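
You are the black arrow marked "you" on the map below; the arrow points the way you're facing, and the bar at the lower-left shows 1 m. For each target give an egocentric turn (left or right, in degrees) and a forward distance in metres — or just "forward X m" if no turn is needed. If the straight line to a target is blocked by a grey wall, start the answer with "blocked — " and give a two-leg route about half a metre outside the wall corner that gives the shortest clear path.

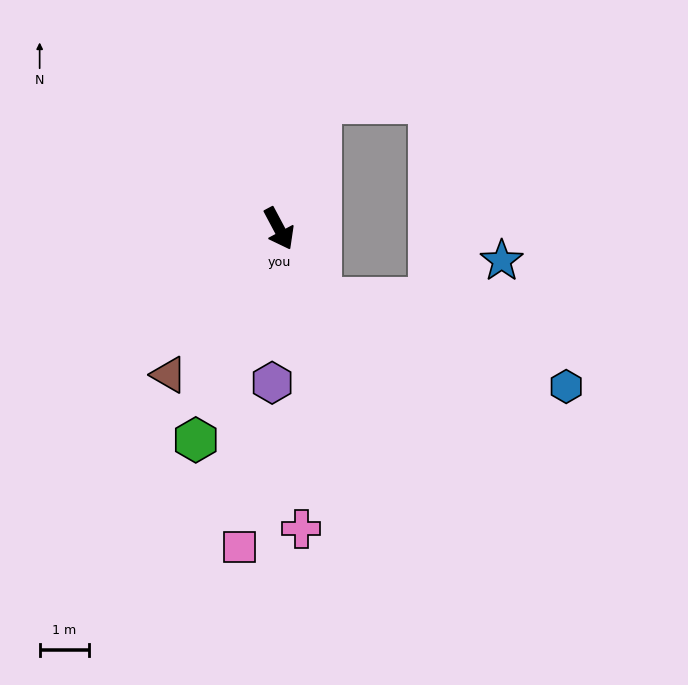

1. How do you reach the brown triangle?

turn right 65°, forward 3.7 m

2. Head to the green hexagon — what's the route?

turn right 50°, forward 4.6 m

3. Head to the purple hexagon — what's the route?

turn right 31°, forward 3.1 m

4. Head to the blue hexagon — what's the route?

blocked — turn left 3°, forward 1.6 m, then turn left 39°, forward 5.3 m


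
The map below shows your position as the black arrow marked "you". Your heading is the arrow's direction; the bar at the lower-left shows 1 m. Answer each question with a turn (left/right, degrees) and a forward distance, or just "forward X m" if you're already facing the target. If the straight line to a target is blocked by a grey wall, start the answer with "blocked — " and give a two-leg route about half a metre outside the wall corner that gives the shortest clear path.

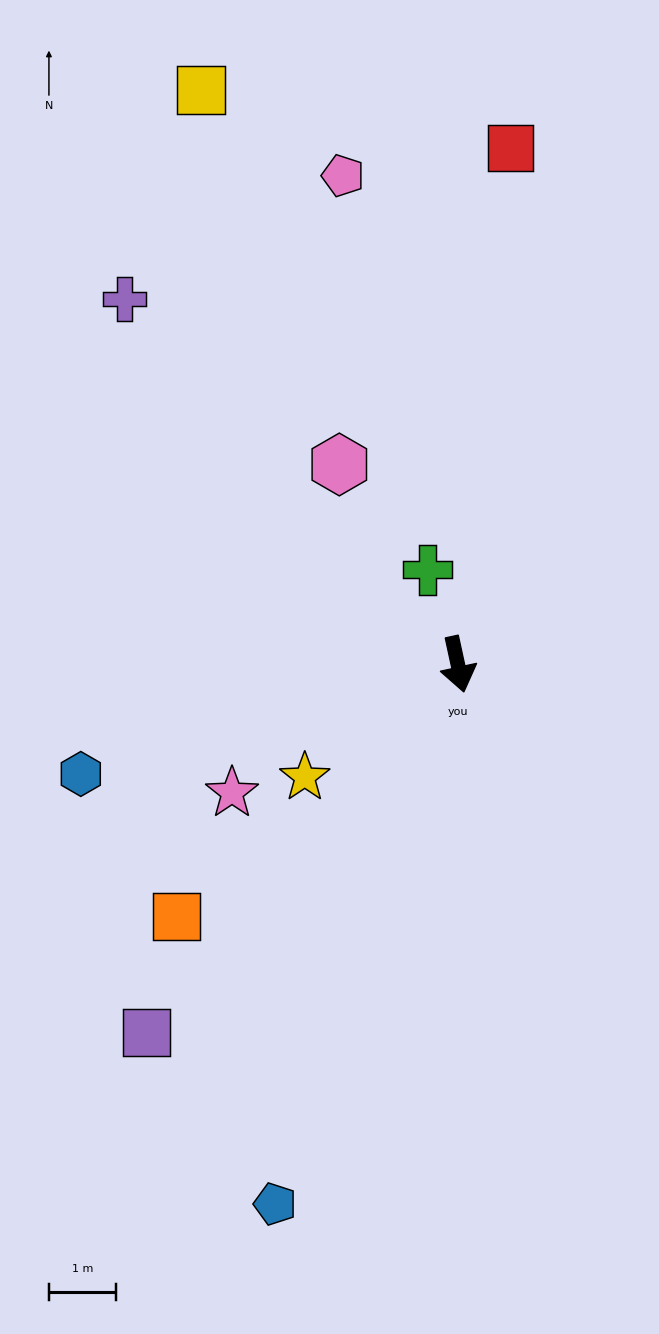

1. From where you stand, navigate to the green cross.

turn right 174°, forward 1.5 m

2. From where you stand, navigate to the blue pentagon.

turn right 31°, forward 8.5 m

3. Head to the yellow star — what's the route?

turn right 66°, forward 2.9 m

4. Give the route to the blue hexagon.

turn right 86°, forward 5.9 m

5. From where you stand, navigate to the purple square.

turn right 52°, forward 7.2 m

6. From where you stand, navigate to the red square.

turn left 162°, forward 7.8 m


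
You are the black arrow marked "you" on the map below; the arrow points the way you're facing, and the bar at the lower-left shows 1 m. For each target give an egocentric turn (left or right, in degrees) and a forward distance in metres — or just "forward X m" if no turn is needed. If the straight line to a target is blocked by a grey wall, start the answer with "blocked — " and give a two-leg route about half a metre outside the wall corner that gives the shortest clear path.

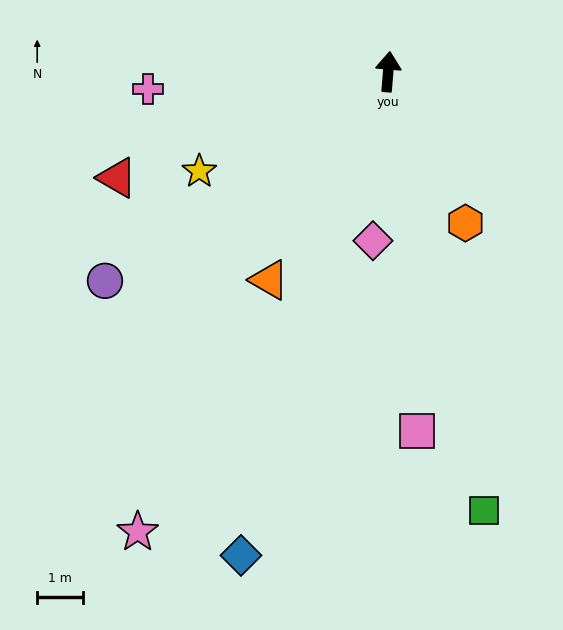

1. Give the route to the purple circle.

turn left 131°, forward 7.7 m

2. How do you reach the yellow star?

turn left 122°, forward 4.7 m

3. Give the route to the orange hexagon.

turn right 148°, forward 3.7 m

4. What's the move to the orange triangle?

turn left 155°, forward 5.3 m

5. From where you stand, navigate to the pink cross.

turn left 99°, forward 5.3 m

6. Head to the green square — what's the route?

turn right 163°, forward 9.9 m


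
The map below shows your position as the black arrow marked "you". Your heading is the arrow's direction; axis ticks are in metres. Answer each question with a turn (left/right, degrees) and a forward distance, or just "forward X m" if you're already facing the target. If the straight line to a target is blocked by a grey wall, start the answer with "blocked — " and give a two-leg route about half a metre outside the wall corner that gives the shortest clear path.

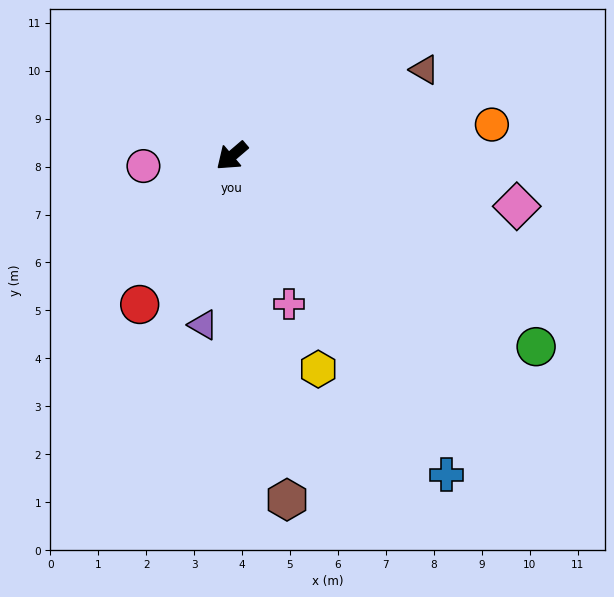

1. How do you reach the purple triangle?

turn left 40°, forward 3.6 m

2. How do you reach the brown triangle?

turn left 164°, forward 4.4 m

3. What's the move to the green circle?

turn left 107°, forward 7.5 m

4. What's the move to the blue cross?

turn left 83°, forward 8.0 m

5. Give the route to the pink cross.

turn left 71°, forward 3.3 m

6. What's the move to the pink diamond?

turn left 129°, forward 6.0 m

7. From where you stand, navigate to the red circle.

turn left 18°, forward 3.6 m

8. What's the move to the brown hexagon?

turn left 59°, forward 7.3 m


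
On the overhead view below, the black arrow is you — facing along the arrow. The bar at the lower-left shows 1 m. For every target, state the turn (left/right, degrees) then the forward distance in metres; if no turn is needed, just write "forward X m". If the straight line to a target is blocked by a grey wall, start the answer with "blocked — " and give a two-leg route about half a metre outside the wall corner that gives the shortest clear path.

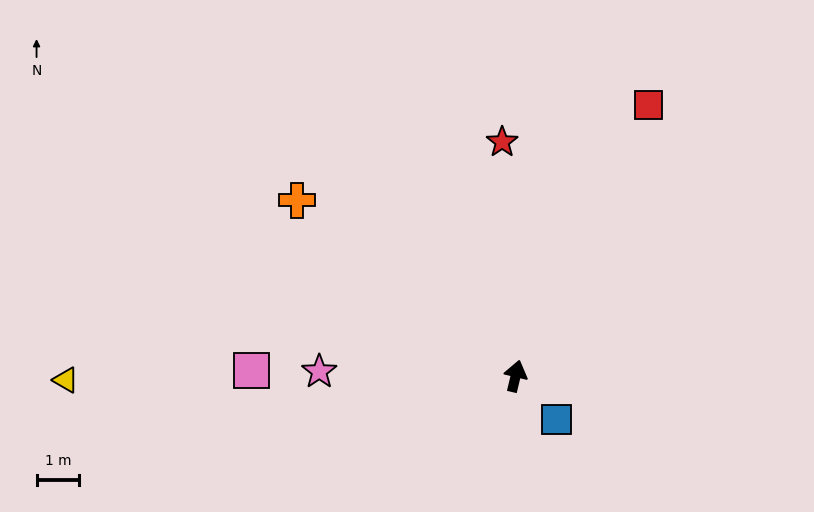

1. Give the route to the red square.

turn right 13°, forward 7.1 m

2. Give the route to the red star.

turn left 17°, forward 5.5 m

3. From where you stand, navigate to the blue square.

turn right 124°, forward 1.4 m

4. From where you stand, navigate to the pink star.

turn left 102°, forward 4.6 m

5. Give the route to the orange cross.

turn left 65°, forward 6.6 m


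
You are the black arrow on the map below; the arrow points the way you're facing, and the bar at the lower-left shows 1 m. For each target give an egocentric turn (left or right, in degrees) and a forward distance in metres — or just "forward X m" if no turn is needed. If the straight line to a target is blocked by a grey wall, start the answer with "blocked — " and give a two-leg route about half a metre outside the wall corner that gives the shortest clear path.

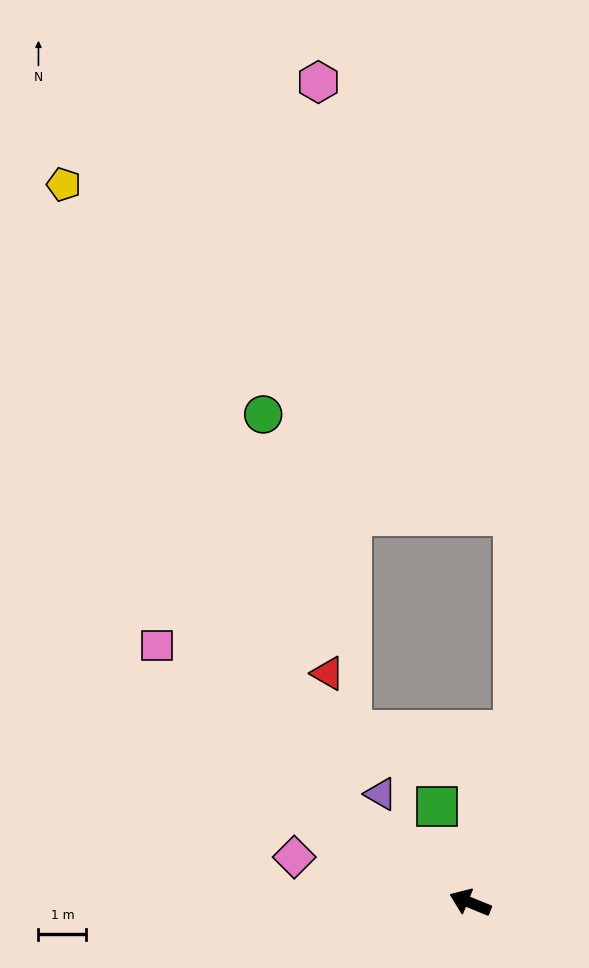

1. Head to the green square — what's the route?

turn right 49°, forward 2.1 m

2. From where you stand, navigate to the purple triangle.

turn right 28°, forward 2.9 m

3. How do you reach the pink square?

turn right 17°, forward 8.5 m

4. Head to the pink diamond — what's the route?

turn left 8°, forward 3.8 m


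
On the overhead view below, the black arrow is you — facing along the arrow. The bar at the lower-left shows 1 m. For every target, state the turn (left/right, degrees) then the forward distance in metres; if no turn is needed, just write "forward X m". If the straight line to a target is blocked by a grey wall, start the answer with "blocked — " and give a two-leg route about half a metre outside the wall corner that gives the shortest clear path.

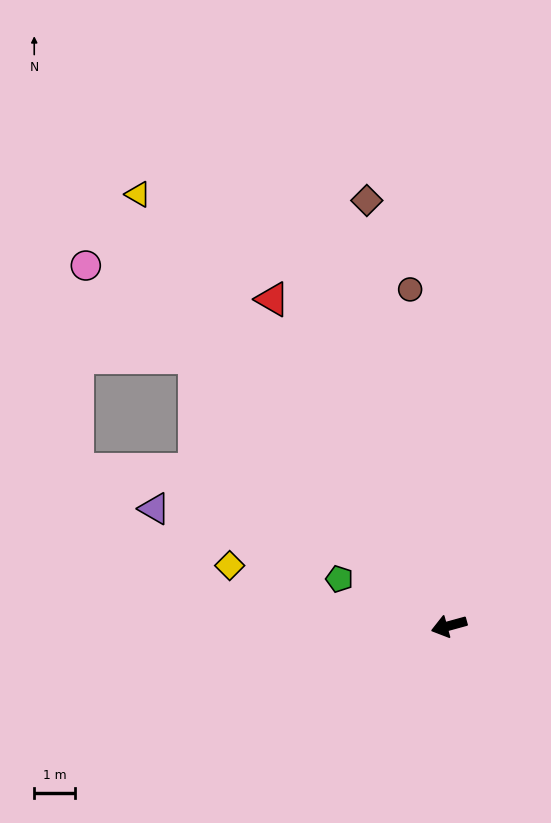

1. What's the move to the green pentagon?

turn right 39°, forward 2.9 m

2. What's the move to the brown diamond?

turn right 94°, forward 10.6 m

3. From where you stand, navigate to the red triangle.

turn right 77°, forward 9.1 m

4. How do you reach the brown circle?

turn right 99°, forward 8.3 m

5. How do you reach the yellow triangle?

turn right 70°, forward 13.1 m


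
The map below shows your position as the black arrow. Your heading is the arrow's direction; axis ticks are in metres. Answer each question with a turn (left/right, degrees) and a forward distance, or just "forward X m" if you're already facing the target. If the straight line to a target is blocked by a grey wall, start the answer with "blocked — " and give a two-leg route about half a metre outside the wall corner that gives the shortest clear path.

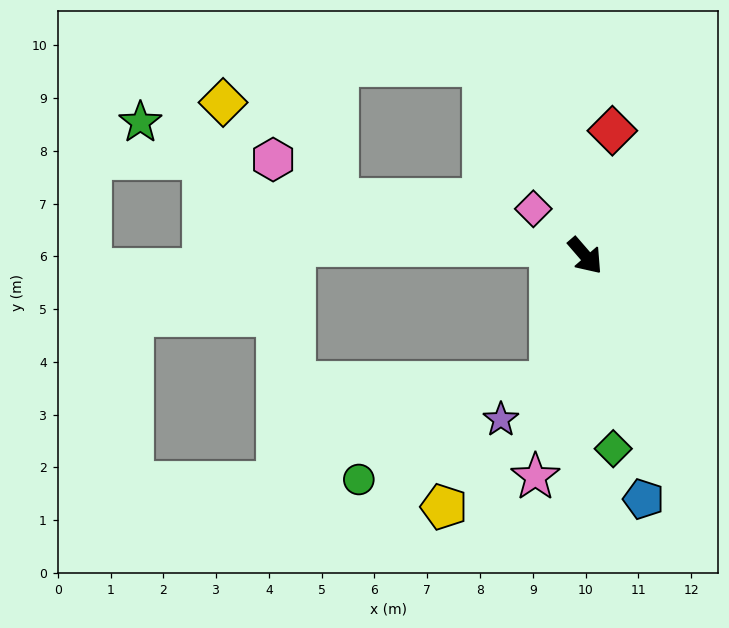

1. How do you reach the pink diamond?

turn right 173°, forward 1.3 m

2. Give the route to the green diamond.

turn right 33°, forward 3.7 m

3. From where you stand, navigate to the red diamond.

turn left 127°, forward 2.4 m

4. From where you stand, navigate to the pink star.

turn right 54°, forward 4.3 m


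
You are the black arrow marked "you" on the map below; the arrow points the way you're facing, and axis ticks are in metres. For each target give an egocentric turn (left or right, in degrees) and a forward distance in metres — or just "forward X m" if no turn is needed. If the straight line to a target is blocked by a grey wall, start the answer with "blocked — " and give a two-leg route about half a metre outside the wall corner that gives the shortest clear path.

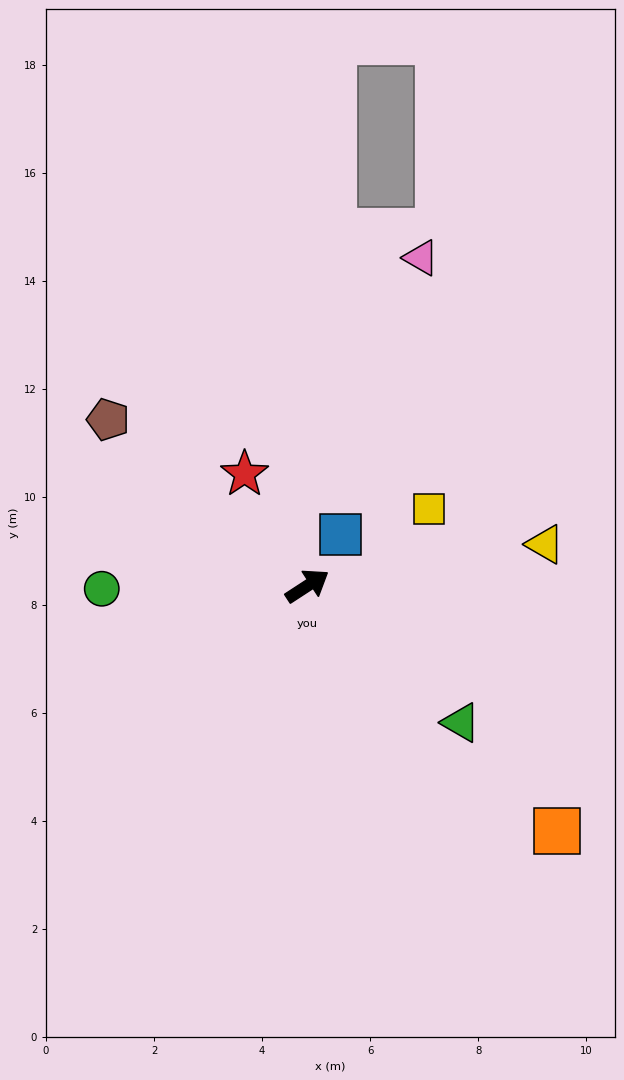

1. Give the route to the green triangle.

turn right 75°, forward 3.8 m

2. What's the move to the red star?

turn left 86°, forward 2.4 m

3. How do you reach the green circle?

turn left 148°, forward 3.8 m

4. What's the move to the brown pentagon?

turn left 107°, forward 4.8 m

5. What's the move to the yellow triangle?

turn right 23°, forward 4.5 m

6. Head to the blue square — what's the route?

turn left 24°, forward 1.1 m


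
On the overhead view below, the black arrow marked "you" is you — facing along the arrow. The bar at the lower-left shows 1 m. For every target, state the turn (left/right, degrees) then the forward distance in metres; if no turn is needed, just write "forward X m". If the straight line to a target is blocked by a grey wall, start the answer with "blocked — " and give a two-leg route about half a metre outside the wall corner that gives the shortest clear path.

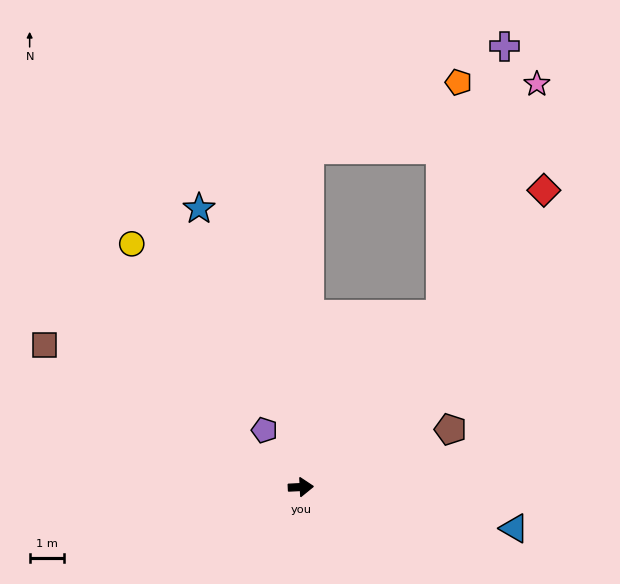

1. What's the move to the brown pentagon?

turn left 18°, forward 4.7 m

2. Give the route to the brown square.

turn left 148°, forward 8.5 m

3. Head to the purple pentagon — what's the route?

turn left 120°, forward 2.0 m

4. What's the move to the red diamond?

turn left 48°, forward 11.2 m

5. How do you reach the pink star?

blocked — turn left 48°, forward 6.5 m, then turn left 17°, forward 7.3 m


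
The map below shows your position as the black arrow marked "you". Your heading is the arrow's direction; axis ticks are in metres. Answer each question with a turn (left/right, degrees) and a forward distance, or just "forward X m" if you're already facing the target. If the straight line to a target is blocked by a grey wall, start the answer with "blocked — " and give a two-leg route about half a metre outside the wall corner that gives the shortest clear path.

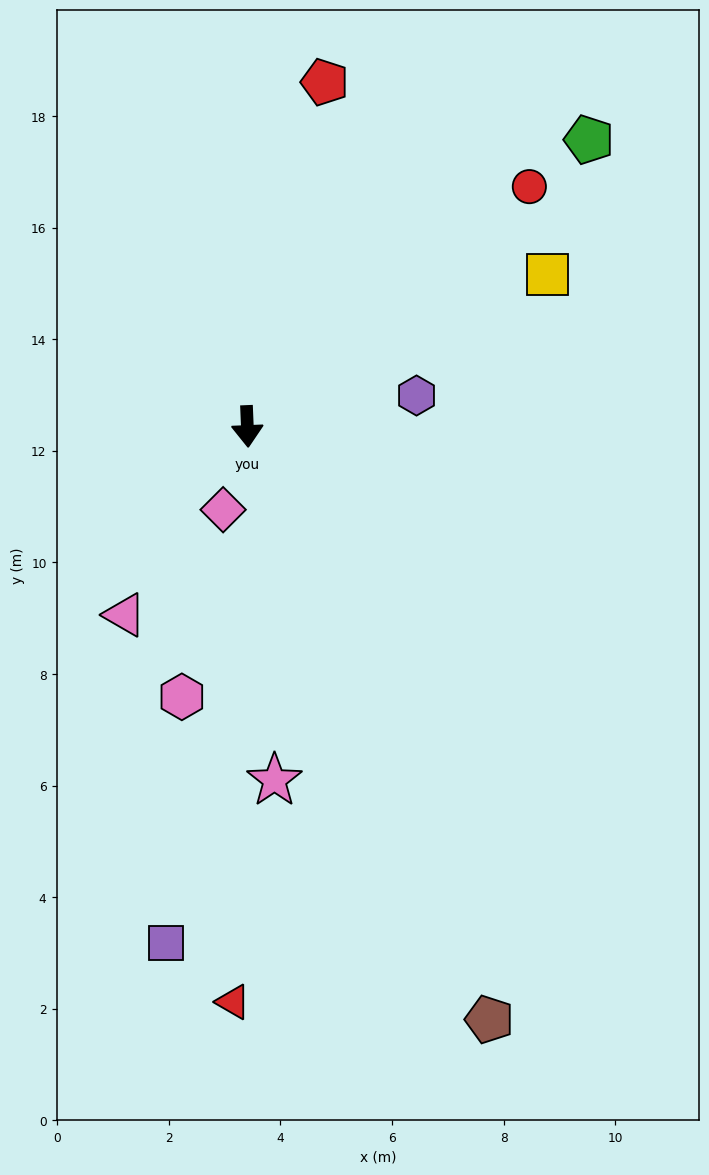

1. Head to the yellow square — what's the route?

turn left 114°, forward 6.0 m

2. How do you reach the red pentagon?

turn left 165°, forward 6.3 m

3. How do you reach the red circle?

turn left 128°, forward 6.6 m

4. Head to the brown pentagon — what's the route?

turn left 20°, forward 11.5 m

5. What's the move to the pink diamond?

turn right 19°, forward 1.6 m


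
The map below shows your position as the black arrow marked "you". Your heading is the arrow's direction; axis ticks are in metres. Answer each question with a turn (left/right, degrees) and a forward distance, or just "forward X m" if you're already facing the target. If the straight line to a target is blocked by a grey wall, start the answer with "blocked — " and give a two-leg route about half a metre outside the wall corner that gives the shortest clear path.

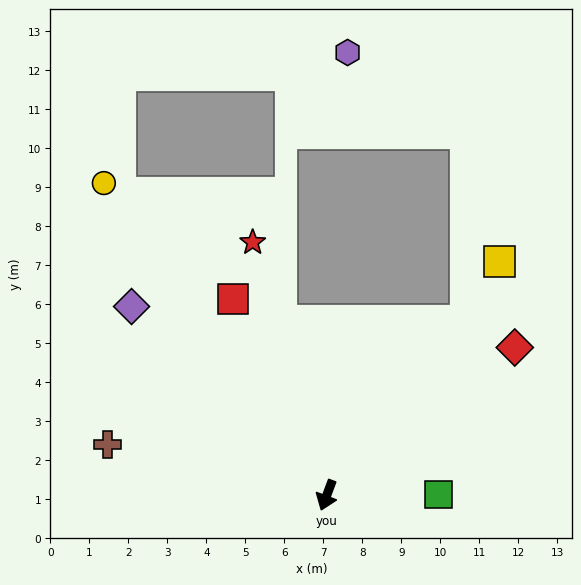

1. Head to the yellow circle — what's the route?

turn right 124°, forward 9.8 m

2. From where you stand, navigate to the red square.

turn right 134°, forward 5.6 m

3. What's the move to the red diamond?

turn left 149°, forward 6.1 m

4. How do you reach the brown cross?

turn right 83°, forward 5.8 m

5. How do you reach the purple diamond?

turn right 113°, forward 7.0 m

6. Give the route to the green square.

turn left 111°, forward 2.9 m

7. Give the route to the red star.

turn right 143°, forward 6.8 m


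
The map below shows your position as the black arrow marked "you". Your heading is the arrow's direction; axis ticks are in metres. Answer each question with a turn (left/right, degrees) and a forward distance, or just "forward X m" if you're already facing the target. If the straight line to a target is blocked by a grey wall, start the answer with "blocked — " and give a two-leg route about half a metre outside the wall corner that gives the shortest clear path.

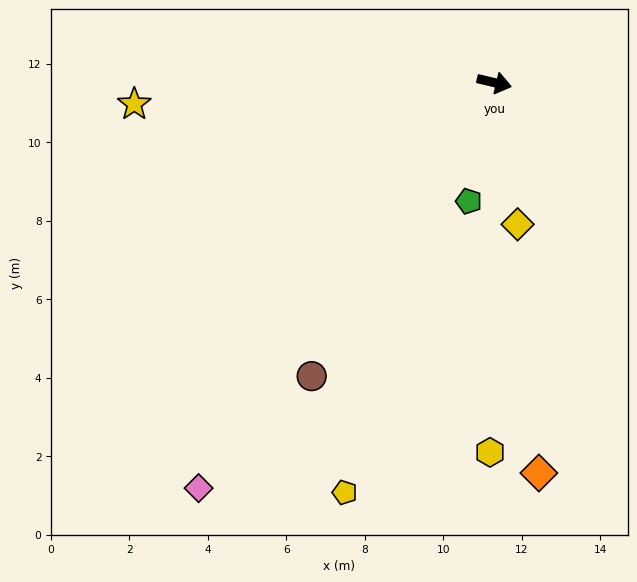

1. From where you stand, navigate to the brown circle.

turn right 109°, forward 8.8 m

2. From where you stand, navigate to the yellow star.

turn right 163°, forward 9.2 m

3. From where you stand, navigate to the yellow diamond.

turn right 67°, forward 3.7 m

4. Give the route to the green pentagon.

turn right 89°, forward 3.1 m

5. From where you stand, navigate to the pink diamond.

turn right 113°, forward 12.8 m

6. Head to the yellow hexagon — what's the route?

turn right 77°, forward 9.4 m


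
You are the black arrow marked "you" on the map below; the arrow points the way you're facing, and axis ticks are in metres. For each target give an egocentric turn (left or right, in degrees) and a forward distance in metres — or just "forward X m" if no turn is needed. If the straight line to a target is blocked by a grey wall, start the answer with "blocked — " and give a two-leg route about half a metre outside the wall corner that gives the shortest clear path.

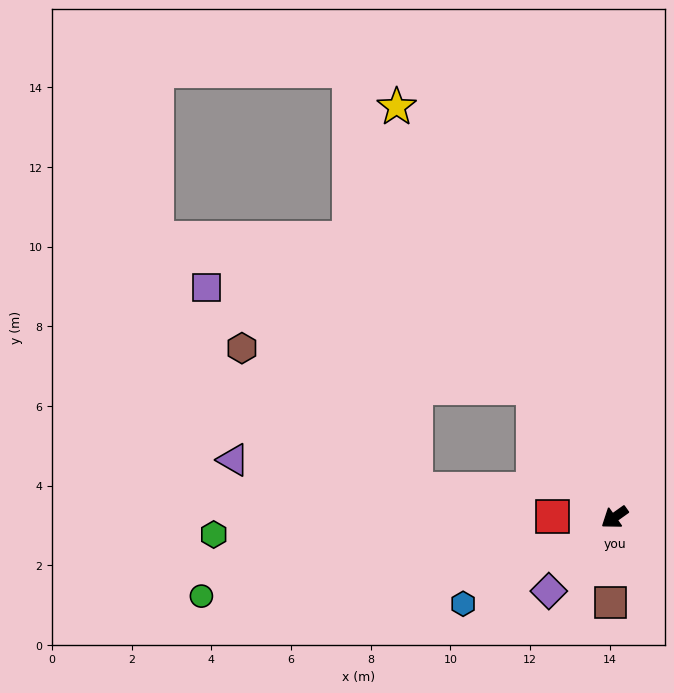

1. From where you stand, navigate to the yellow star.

turn right 98°, forward 11.7 m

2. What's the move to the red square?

turn right 36°, forward 1.6 m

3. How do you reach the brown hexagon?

blocked — turn right 93°, forward 3.8 m, then turn left 50°, forward 7.4 m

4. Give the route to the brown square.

turn left 52°, forward 2.1 m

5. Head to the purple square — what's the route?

blocked — turn right 93°, forward 3.8 m, then turn left 41°, forward 8.6 m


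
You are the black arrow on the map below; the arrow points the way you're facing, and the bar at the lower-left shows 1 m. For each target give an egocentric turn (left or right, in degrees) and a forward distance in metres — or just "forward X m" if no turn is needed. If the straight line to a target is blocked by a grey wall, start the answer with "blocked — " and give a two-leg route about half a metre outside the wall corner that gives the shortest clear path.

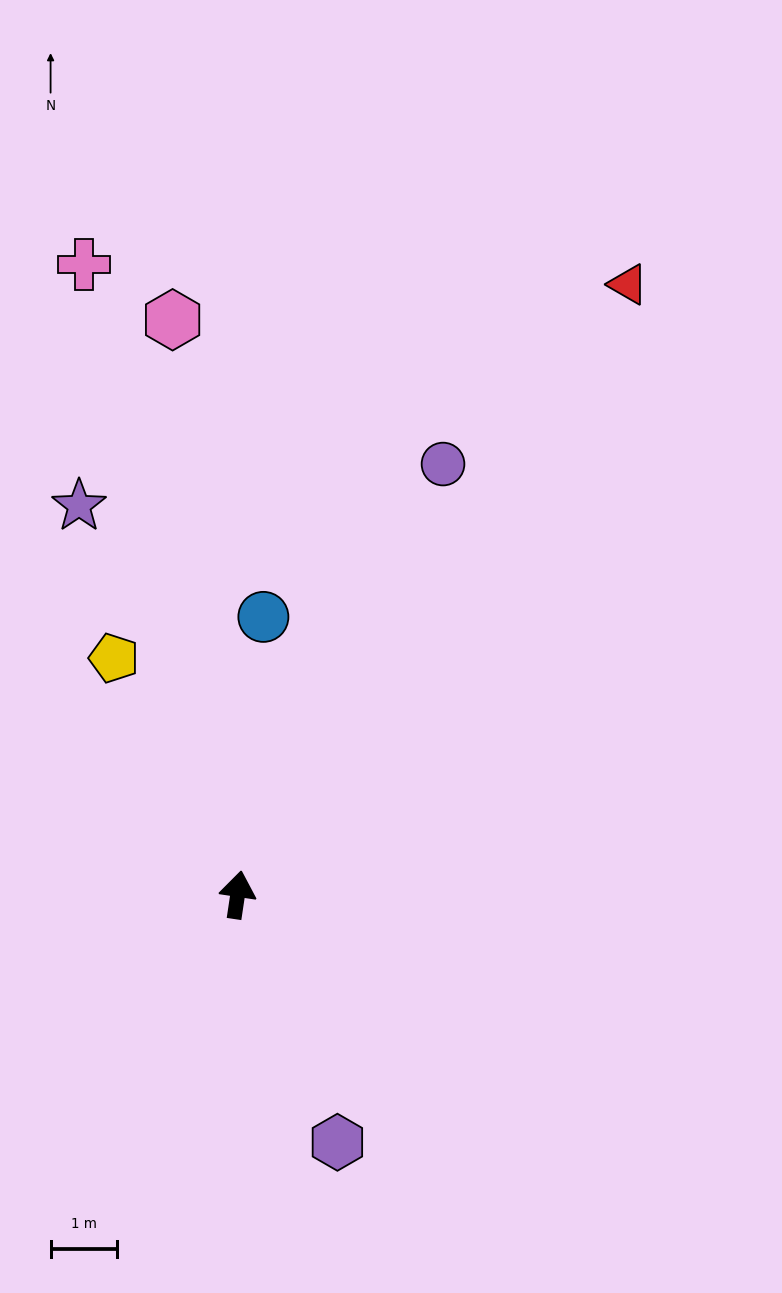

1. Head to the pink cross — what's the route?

turn left 22°, forward 9.8 m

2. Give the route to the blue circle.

turn left 3°, forward 4.2 m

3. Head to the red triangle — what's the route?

turn right 24°, forward 10.9 m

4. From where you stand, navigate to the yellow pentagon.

turn left 36°, forward 4.0 m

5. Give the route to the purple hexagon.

turn right 150°, forward 4.0 m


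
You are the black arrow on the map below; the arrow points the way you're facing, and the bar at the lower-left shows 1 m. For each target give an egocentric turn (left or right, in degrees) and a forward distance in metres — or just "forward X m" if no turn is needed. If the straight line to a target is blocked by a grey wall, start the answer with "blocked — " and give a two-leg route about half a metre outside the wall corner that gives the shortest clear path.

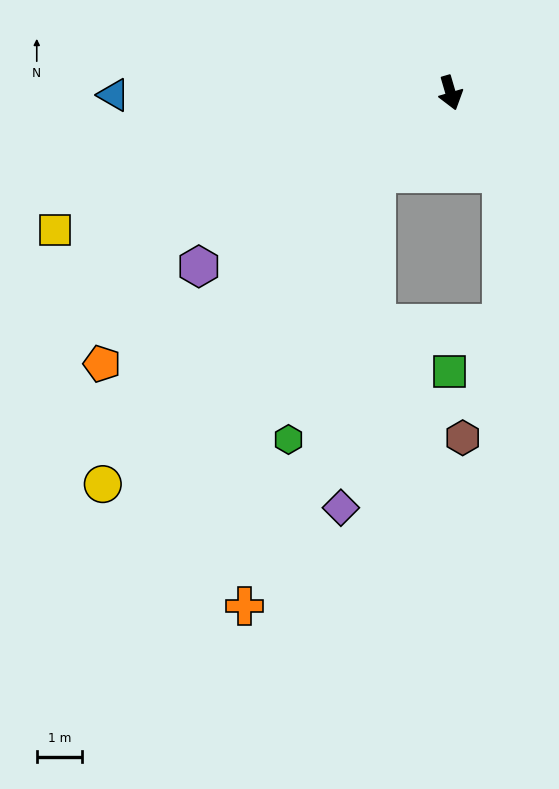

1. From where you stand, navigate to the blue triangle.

turn right 106°, forward 7.5 m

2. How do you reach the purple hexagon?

turn right 72°, forward 6.8 m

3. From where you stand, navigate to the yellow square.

turn right 87°, forward 9.3 m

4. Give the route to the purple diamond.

blocked — turn right 59°, forward 2.4 m, then turn left 37°, forward 7.5 m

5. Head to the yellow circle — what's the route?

turn right 58°, forward 11.6 m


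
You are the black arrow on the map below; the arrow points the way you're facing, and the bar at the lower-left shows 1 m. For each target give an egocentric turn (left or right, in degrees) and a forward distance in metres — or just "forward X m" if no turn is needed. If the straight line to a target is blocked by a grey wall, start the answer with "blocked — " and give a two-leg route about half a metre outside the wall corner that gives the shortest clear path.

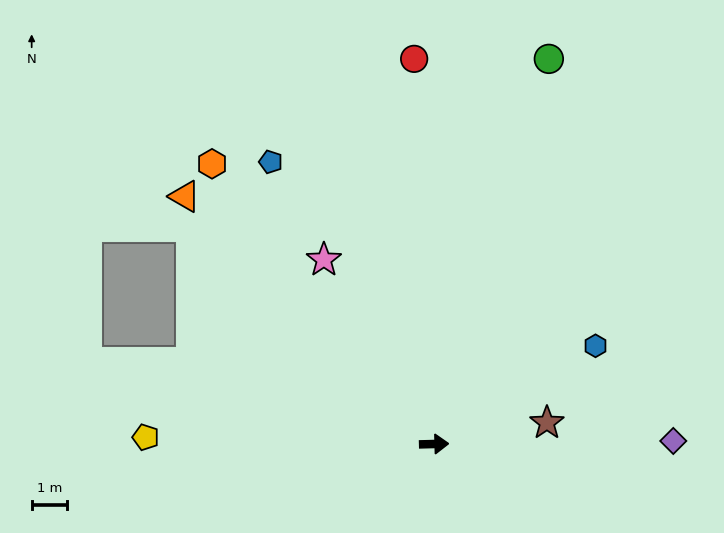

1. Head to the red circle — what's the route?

turn left 91°, forward 10.9 m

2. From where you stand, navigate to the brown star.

turn left 9°, forward 3.3 m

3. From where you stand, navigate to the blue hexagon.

turn left 30°, forward 5.3 m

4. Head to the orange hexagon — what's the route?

turn left 127°, forward 10.1 m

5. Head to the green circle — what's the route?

turn left 72°, forward 11.4 m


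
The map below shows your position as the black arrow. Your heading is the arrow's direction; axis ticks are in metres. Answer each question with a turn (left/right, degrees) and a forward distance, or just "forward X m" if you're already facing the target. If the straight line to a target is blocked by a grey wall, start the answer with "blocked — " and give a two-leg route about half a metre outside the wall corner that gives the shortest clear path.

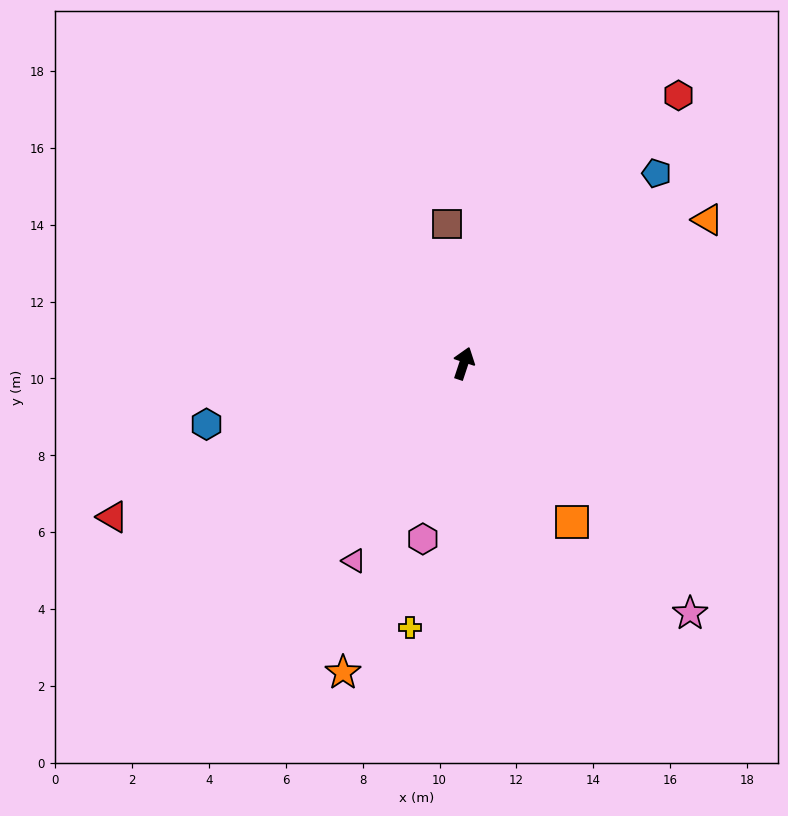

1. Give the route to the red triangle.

turn left 132°, forward 10.0 m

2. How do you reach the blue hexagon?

turn left 122°, forward 6.9 m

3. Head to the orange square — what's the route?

turn right 127°, forward 5.0 m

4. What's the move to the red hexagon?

turn right 20°, forward 8.9 m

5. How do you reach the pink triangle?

turn left 169°, forward 5.9 m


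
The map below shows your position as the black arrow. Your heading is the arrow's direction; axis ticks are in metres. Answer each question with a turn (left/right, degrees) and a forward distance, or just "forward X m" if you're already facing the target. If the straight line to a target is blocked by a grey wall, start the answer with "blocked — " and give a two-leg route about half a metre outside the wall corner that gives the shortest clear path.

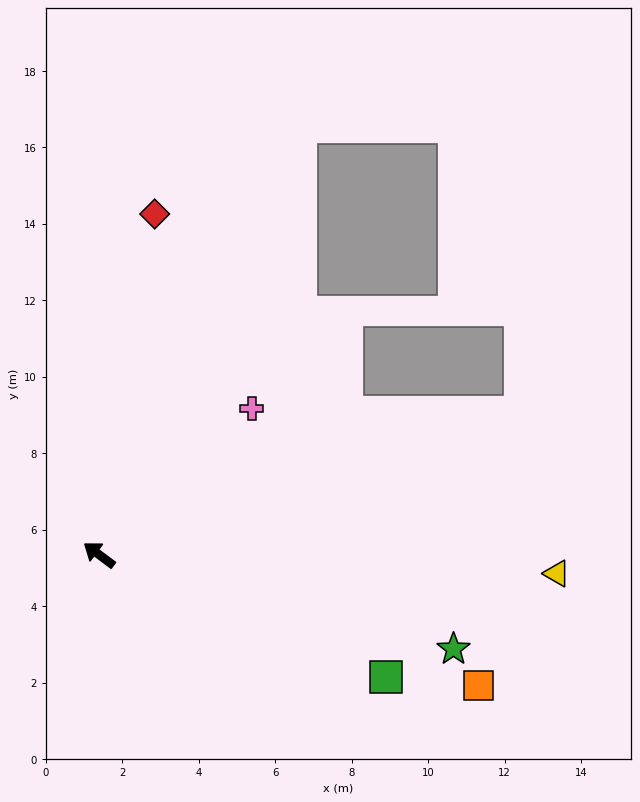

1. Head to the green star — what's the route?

turn right 158°, forward 9.6 m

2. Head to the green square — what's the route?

turn right 166°, forward 8.1 m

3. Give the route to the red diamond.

turn right 63°, forward 9.0 m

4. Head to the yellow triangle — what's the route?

turn right 146°, forward 12.0 m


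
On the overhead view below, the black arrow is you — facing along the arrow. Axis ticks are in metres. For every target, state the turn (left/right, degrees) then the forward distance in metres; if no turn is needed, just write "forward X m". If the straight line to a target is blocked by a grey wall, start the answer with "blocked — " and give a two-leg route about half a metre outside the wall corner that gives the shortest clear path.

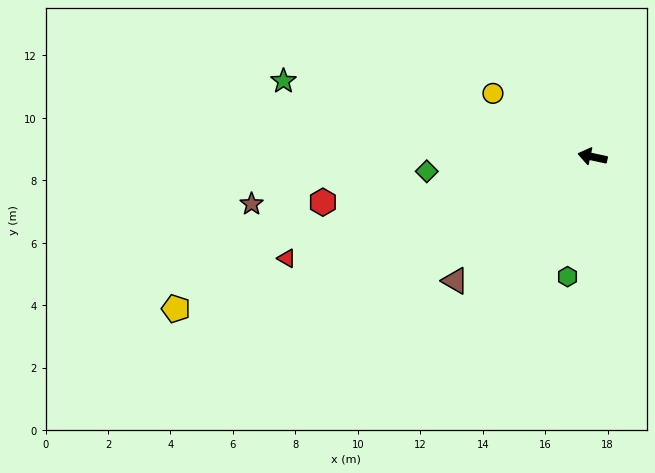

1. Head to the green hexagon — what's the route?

turn left 90°, forward 3.9 m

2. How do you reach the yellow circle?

turn right 20°, forward 3.8 m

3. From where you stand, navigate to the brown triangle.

turn left 54°, forward 5.9 m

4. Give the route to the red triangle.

turn left 31°, forward 10.3 m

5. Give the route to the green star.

forward 10.2 m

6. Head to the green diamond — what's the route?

turn left 17°, forward 5.3 m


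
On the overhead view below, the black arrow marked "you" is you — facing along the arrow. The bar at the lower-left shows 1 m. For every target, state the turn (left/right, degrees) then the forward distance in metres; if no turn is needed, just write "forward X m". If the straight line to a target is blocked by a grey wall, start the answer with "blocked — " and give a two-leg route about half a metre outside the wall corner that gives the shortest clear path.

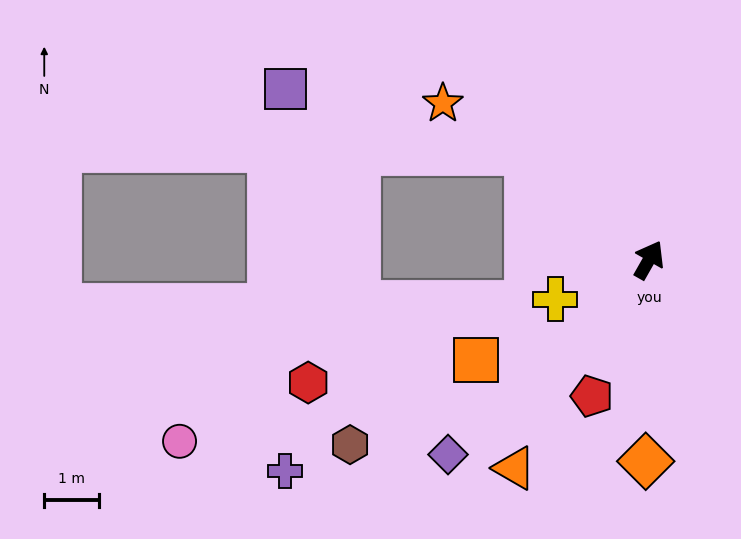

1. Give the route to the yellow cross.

turn left 142°, forward 1.8 m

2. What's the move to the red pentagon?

turn right 173°, forward 2.7 m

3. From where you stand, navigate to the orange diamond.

turn right 151°, forward 3.7 m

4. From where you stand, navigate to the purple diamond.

turn left 164°, forward 5.1 m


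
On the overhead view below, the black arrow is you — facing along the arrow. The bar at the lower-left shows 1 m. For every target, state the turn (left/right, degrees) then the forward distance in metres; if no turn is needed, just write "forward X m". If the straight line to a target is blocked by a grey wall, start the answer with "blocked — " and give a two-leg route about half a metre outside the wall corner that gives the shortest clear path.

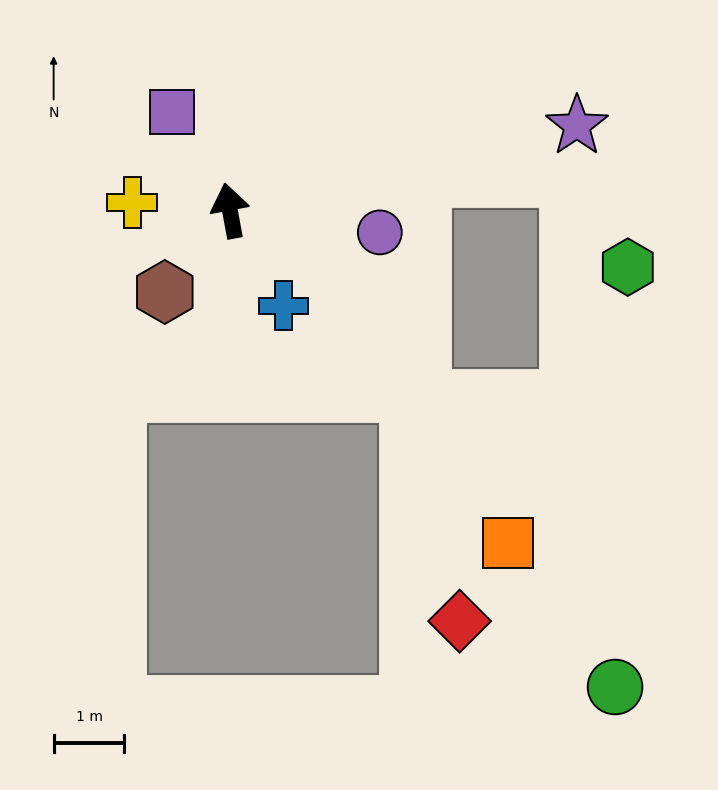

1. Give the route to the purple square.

turn left 20°, forward 1.6 m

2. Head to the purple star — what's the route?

turn right 87°, forward 5.0 m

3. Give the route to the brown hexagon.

turn left 131°, forward 1.5 m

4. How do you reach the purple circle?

turn right 109°, forward 2.1 m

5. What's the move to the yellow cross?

turn left 75°, forward 1.4 m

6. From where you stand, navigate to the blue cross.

turn right 161°, forward 1.5 m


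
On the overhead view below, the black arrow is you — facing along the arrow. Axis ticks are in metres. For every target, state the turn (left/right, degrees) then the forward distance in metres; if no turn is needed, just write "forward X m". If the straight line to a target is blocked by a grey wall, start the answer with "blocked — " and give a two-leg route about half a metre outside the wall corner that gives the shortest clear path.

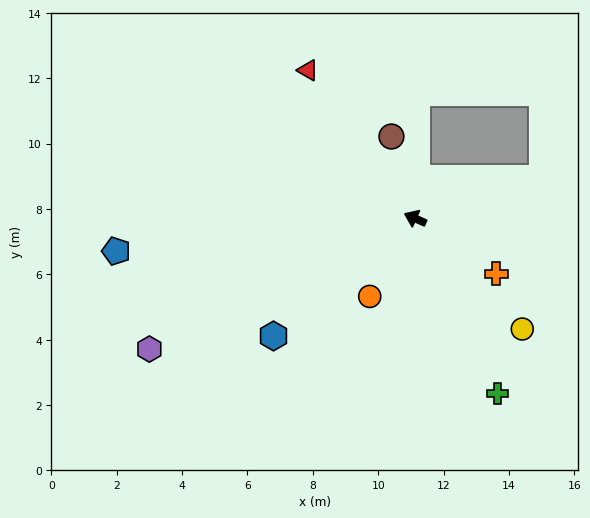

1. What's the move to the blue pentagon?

turn left 30°, forward 9.2 m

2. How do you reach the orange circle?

turn left 84°, forward 2.8 m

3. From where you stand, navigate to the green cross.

turn left 139°, forward 5.9 m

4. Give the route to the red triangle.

turn right 30°, forward 5.6 m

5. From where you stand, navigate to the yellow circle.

turn left 158°, forward 4.7 m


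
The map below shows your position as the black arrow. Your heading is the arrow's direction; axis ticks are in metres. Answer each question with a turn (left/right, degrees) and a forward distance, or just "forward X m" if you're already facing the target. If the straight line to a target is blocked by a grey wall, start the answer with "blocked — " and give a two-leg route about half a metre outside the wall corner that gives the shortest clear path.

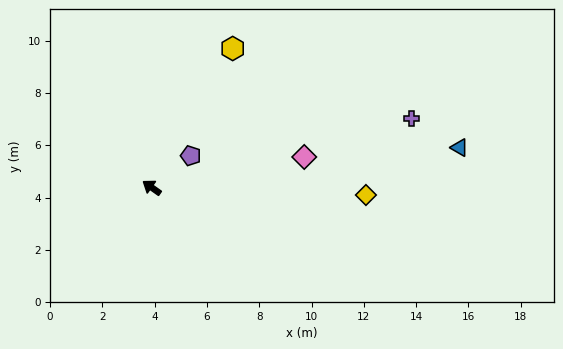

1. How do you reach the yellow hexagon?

turn right 85°, forward 6.1 m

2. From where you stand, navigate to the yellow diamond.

turn right 147°, forward 8.2 m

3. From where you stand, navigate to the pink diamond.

turn right 133°, forward 5.9 m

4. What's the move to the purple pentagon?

turn right 106°, forward 1.9 m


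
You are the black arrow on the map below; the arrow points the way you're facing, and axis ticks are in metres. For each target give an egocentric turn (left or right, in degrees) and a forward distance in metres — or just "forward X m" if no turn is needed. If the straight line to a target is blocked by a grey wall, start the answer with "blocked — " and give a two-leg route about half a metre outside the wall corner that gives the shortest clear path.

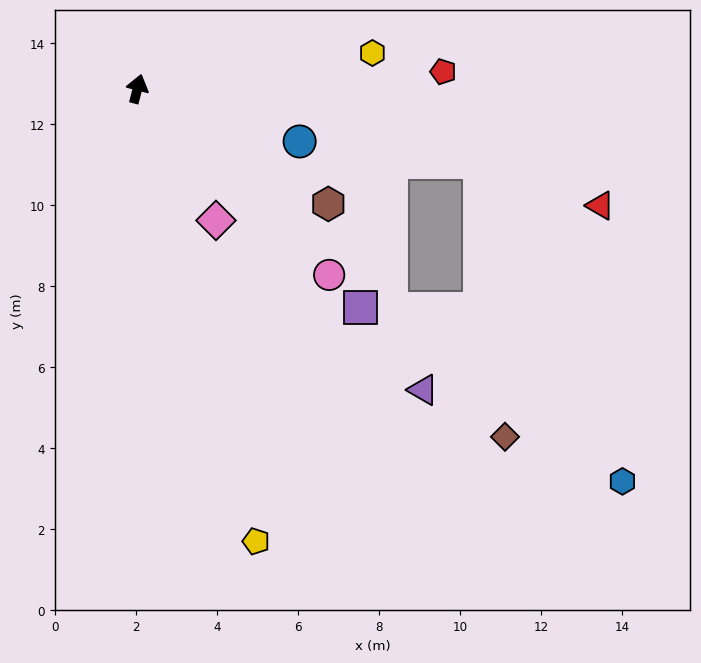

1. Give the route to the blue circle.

turn right 93°, forward 4.2 m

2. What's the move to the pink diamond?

turn right 135°, forward 3.8 m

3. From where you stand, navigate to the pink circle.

turn right 120°, forward 6.6 m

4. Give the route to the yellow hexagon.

turn right 67°, forward 5.9 m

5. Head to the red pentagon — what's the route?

turn right 72°, forward 7.6 m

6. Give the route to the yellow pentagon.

turn right 151°, forward 11.6 m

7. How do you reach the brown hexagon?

turn right 107°, forward 5.5 m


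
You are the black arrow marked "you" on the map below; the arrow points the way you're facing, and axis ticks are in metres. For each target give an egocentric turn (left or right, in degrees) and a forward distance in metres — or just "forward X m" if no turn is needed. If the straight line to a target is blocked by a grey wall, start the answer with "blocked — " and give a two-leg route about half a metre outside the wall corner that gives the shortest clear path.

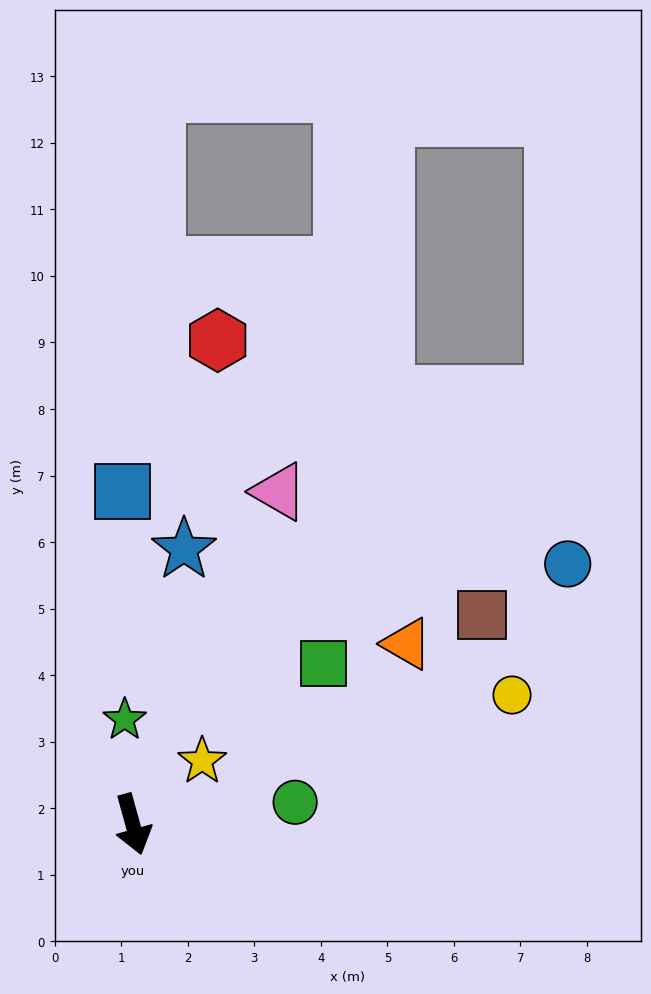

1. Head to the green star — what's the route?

turn left 169°, forward 1.6 m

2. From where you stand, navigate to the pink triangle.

turn left 141°, forward 5.5 m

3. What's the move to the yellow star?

turn left 117°, forward 1.4 m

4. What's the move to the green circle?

turn left 82°, forward 2.5 m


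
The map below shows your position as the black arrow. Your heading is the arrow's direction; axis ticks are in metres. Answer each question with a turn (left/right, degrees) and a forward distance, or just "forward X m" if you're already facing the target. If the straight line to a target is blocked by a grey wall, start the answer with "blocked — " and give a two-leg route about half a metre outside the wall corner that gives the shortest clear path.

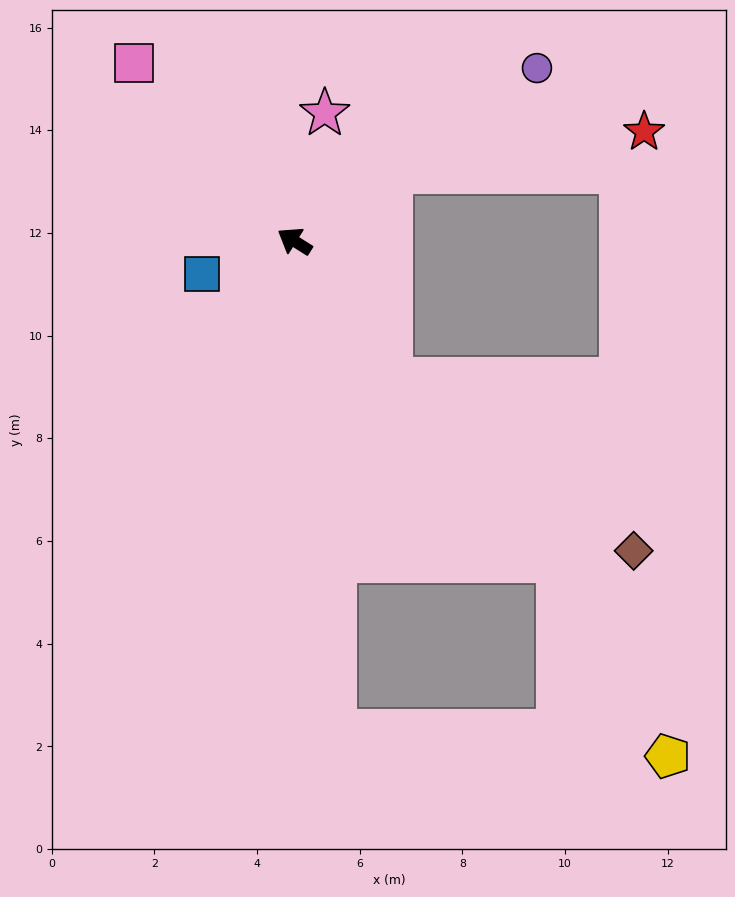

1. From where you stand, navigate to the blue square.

turn left 52°, forward 1.9 m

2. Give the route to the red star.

blocked — turn right 112°, forward 2.3 m, then turn right 27°, forward 5.0 m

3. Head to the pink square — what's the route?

turn right 16°, forward 4.7 m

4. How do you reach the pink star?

turn right 71°, forward 2.6 m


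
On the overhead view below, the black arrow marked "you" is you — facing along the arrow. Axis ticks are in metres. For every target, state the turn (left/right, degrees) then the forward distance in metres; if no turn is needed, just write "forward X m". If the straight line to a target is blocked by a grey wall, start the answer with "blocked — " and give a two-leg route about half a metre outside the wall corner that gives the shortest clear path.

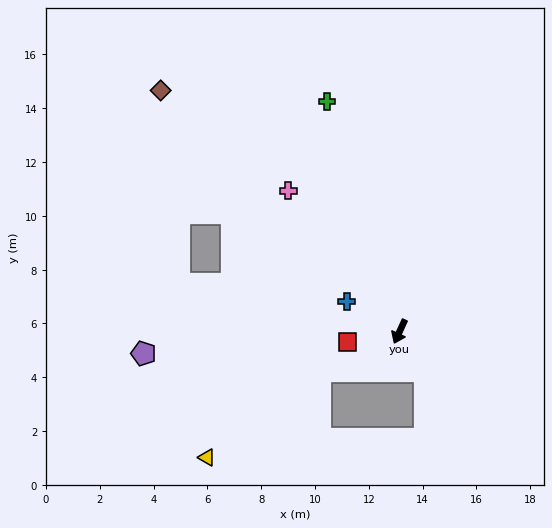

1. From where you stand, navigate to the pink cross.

turn right 117°, forward 6.7 m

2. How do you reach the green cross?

turn right 138°, forward 9.0 m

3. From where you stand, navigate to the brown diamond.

turn right 111°, forward 12.6 m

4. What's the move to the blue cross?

turn right 95°, forward 2.3 m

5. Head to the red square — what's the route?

turn right 54°, forward 2.0 m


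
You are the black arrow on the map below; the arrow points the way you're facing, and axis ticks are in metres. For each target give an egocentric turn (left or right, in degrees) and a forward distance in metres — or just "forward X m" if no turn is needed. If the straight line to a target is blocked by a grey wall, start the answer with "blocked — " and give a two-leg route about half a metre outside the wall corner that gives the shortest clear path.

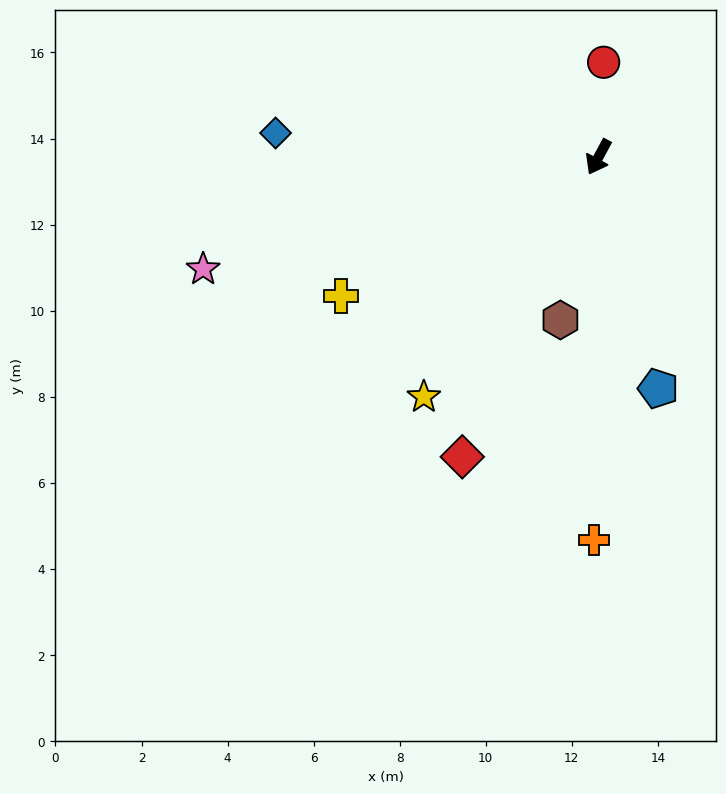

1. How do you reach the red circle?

turn right 155°, forward 2.2 m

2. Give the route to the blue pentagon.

turn left 43°, forward 5.6 m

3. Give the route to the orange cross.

turn left 28°, forward 8.9 m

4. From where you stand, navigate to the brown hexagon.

turn left 15°, forward 3.9 m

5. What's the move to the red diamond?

turn left 4°, forward 7.7 m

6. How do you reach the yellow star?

turn right 8°, forward 6.9 m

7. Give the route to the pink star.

turn right 46°, forward 9.6 m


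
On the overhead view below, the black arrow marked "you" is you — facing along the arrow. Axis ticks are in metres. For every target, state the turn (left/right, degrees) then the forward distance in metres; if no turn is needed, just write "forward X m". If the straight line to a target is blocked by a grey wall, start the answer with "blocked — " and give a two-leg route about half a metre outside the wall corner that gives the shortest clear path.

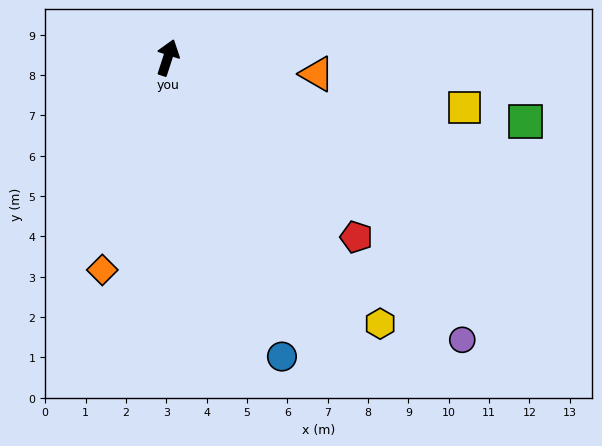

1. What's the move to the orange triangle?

turn right 78°, forward 3.7 m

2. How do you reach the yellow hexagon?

turn right 123°, forward 8.4 m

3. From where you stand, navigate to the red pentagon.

turn right 116°, forward 6.5 m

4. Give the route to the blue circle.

turn right 141°, forward 7.9 m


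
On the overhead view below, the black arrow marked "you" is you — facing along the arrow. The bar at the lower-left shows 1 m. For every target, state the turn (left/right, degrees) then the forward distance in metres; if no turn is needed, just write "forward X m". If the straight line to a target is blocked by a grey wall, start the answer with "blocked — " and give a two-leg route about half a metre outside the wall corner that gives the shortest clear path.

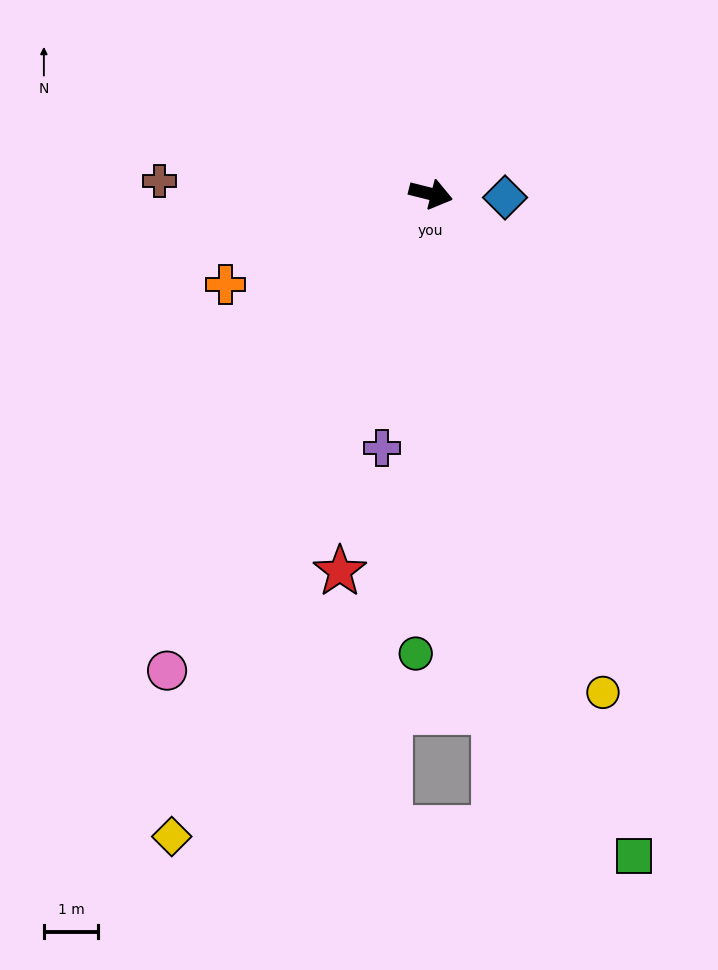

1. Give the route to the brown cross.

turn right 169°, forward 5.0 m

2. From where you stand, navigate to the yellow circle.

turn right 57°, forward 9.7 m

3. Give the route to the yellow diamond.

turn right 98°, forward 12.7 m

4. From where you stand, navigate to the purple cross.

turn right 87°, forward 4.7 m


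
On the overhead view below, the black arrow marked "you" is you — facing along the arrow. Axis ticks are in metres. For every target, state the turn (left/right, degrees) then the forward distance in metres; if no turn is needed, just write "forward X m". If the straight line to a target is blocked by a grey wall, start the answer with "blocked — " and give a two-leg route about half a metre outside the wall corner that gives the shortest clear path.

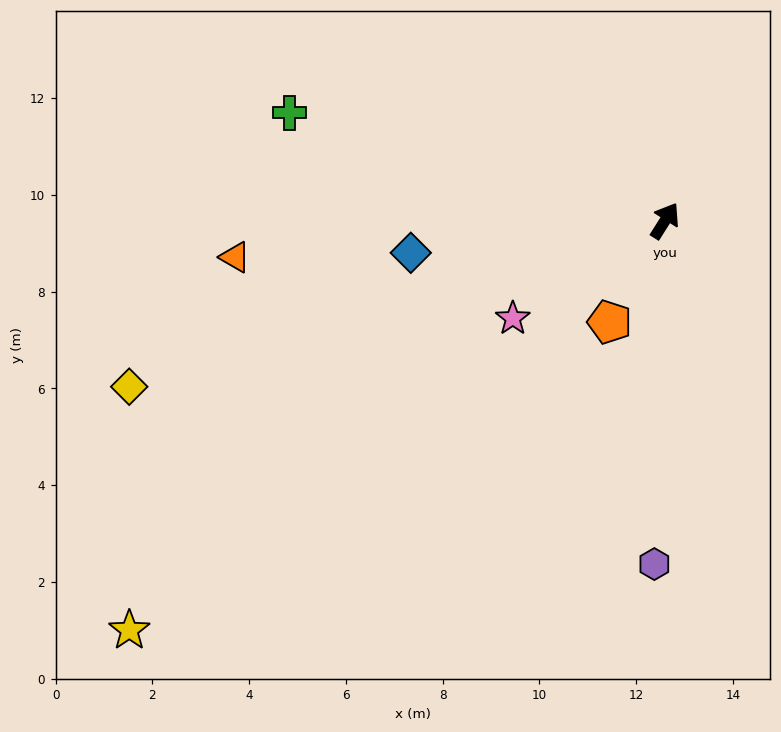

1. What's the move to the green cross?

turn left 106°, forward 8.1 m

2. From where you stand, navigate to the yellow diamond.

turn left 139°, forward 11.6 m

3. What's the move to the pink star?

turn left 155°, forward 3.7 m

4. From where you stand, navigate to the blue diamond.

turn left 129°, forward 5.3 m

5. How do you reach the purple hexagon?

turn right 150°, forward 7.1 m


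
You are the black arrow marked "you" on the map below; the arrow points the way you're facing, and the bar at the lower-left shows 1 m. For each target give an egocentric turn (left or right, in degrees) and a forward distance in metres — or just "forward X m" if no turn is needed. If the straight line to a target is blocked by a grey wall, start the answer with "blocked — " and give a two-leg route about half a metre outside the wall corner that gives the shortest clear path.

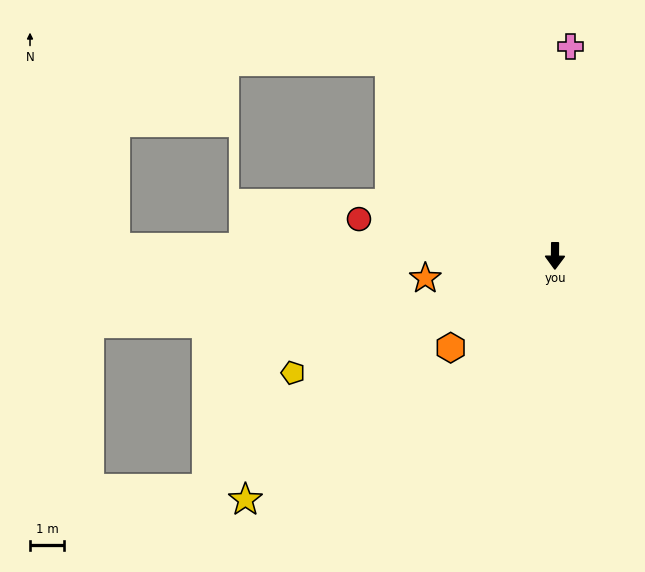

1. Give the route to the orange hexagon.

turn right 48°, forward 4.0 m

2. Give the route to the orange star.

turn right 80°, forward 3.8 m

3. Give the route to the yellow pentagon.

turn right 66°, forward 8.4 m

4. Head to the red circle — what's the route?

turn right 100°, forward 5.8 m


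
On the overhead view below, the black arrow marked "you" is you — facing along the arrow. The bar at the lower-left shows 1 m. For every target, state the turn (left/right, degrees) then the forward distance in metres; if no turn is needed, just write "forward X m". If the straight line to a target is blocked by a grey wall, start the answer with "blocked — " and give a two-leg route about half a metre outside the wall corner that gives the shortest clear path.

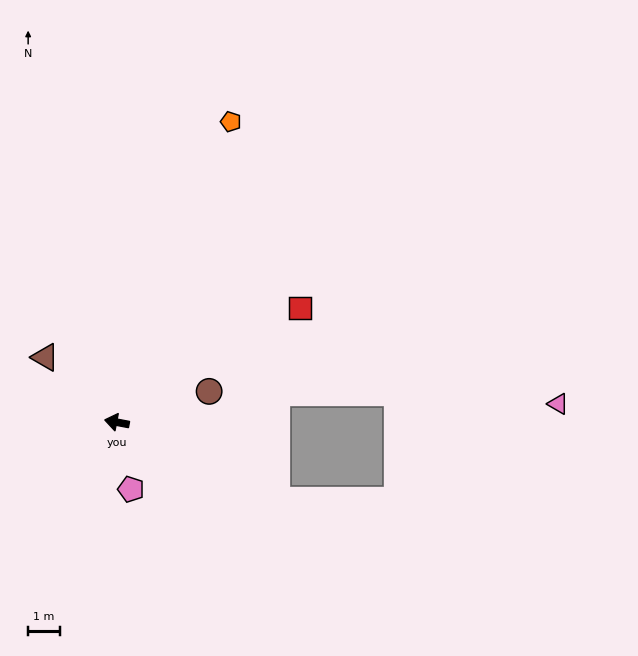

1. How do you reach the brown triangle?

turn right 31°, forward 3.0 m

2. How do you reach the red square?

turn right 137°, forward 6.8 m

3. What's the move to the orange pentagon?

turn right 100°, forward 10.0 m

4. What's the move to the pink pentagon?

turn left 113°, forward 2.1 m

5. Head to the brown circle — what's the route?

turn right 151°, forward 3.0 m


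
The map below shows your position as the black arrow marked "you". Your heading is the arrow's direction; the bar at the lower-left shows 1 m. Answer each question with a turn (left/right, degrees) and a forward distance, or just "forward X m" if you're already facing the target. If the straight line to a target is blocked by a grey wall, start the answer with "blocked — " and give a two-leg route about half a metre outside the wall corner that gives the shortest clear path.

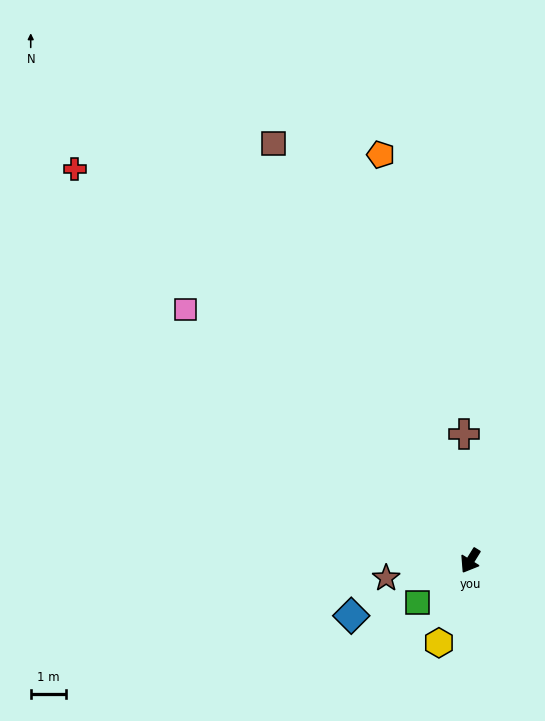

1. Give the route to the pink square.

turn right 100°, forward 10.7 m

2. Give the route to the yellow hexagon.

turn left 11°, forward 2.5 m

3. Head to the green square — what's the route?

turn right 20°, forward 1.9 m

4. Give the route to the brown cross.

turn right 146°, forward 3.6 m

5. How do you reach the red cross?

turn right 103°, forward 15.6 m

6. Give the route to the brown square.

turn right 123°, forward 12.9 m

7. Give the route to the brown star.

turn right 47°, forward 2.4 m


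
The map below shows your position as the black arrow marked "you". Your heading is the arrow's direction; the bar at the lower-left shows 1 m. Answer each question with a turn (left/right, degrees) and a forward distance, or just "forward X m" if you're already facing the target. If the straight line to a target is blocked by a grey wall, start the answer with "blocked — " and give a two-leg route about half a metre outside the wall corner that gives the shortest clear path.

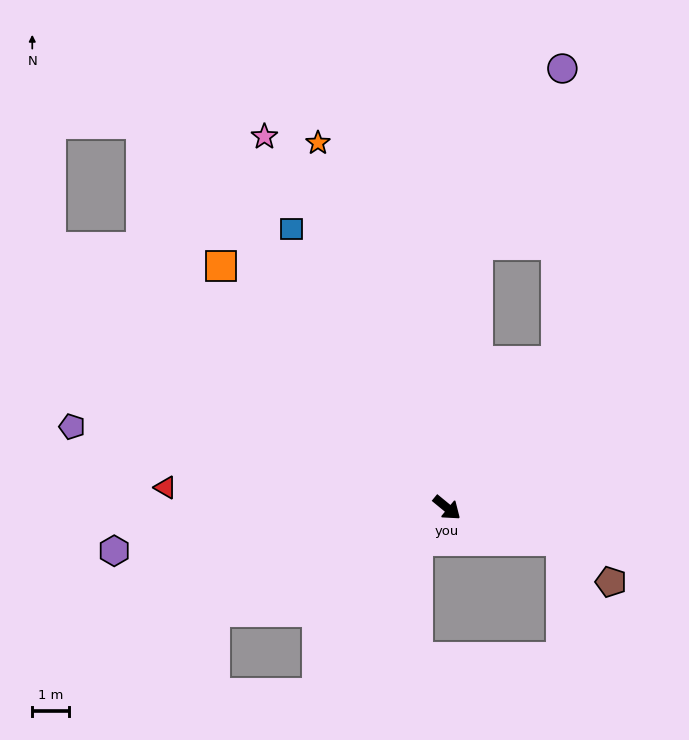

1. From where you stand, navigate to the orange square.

turn left 173°, forward 9.1 m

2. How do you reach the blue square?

turn left 159°, forward 8.8 m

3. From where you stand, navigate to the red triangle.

turn right 145°, forward 7.8 m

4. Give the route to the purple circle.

blocked — turn left 123°, forward 7.3 m, then turn right 19°, forward 5.4 m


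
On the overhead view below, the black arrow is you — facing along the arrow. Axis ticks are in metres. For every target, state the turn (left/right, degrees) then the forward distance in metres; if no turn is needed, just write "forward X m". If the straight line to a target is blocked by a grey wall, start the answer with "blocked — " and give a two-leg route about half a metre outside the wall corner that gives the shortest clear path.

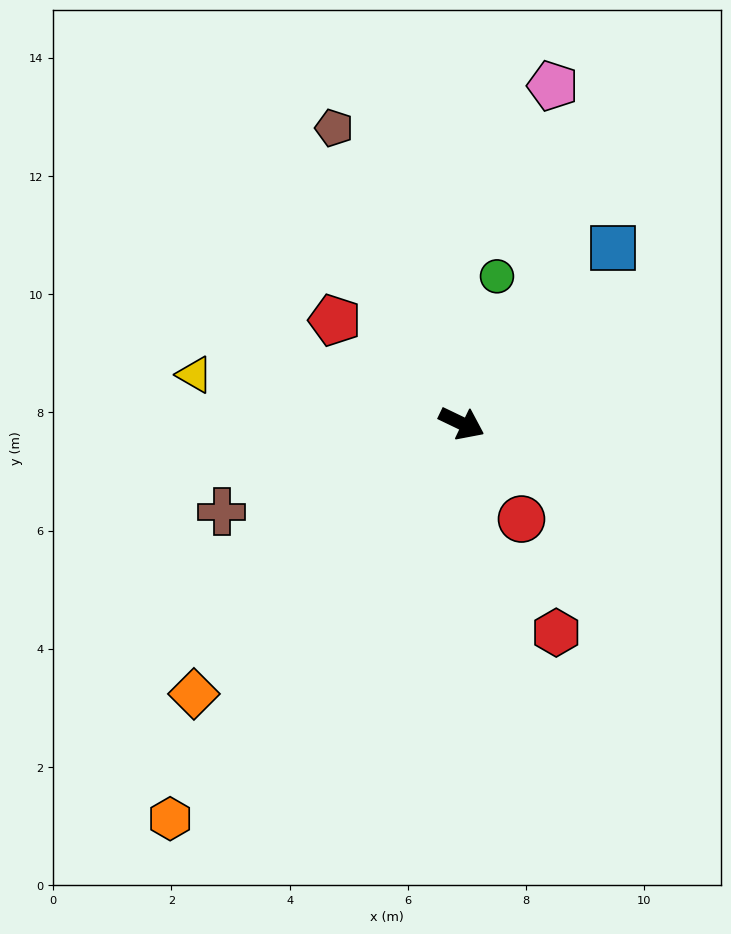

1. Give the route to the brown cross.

turn right 134°, forward 4.3 m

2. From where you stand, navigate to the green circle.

turn left 102°, forward 2.6 m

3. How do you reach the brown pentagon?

turn left 139°, forward 5.4 m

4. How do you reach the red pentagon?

turn left 167°, forward 2.8 m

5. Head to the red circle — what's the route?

turn right 32°, forward 1.9 m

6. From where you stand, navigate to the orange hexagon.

turn right 101°, forward 8.3 m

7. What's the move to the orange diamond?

turn right 109°, forward 6.4 m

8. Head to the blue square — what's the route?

turn left 75°, forward 3.9 m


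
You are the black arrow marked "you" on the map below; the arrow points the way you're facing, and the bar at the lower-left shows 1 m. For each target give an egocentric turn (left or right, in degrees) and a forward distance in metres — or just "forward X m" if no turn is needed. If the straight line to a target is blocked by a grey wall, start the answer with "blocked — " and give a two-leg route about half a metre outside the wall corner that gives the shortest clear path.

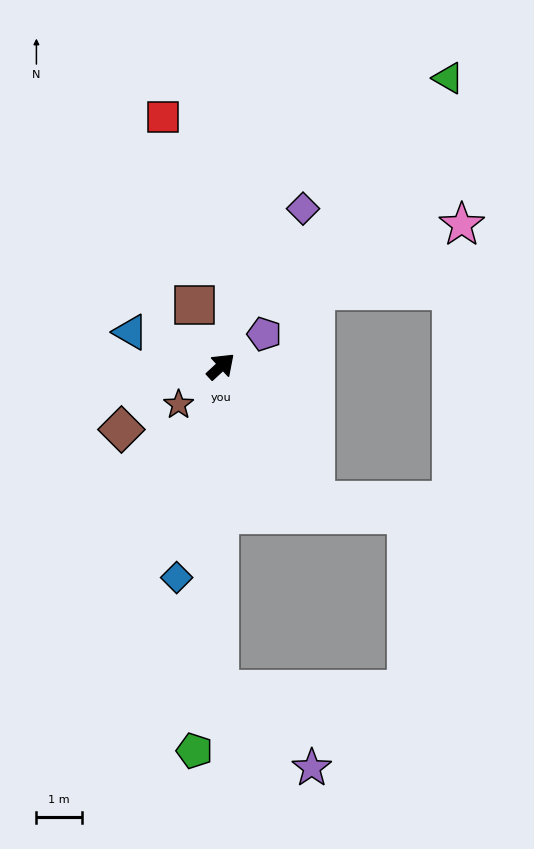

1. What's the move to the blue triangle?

turn left 117°, forward 2.1 m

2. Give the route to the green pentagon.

turn right 137°, forward 8.4 m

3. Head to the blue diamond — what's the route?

turn right 145°, forward 4.7 m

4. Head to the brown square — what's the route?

turn left 71°, forward 1.5 m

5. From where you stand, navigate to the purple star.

blocked — turn right 133°, forward 7.1 m, then turn left 50°, forward 2.7 m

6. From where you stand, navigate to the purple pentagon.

turn right 6°, forward 1.2 m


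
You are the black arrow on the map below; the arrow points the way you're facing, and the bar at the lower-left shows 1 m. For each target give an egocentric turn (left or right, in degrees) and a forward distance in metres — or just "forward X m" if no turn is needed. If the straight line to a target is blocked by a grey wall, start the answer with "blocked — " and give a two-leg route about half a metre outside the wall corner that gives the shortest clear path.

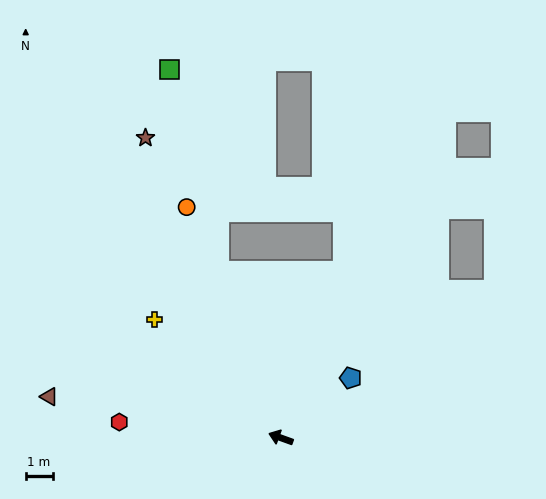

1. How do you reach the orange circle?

turn right 48°, forward 9.3 m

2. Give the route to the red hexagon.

turn left 14°, forward 6.0 m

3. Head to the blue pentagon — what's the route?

turn right 120°, forward 3.4 m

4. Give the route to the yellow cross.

turn right 23°, forward 6.5 m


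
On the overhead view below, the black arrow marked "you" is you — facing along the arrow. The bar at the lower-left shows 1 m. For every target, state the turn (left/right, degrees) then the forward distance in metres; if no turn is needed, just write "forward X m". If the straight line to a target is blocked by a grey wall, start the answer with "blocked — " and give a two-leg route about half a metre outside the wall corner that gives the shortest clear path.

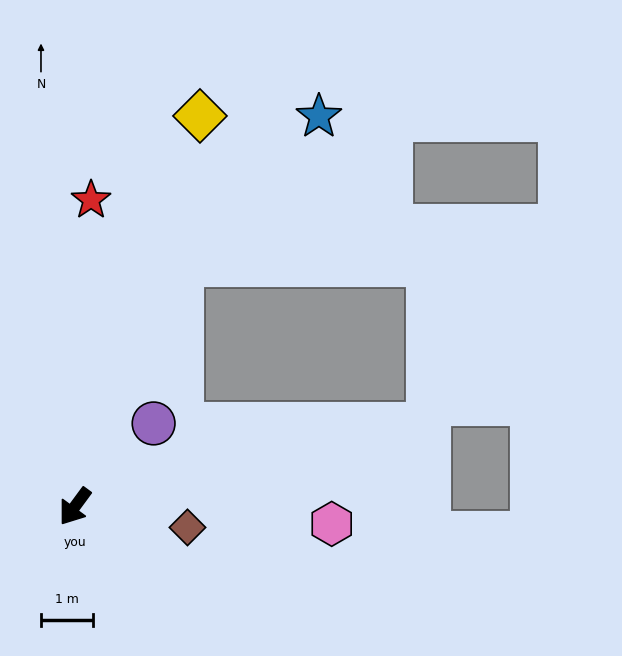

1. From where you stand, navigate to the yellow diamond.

turn right 161°, forward 7.9 m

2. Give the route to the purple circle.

turn left 173°, forward 2.2 m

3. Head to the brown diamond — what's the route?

turn left 116°, forward 2.2 m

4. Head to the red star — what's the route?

turn right 147°, forward 5.9 m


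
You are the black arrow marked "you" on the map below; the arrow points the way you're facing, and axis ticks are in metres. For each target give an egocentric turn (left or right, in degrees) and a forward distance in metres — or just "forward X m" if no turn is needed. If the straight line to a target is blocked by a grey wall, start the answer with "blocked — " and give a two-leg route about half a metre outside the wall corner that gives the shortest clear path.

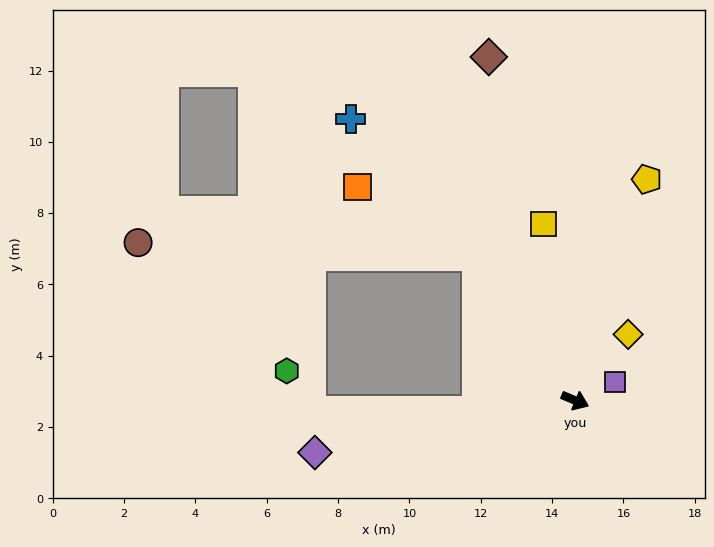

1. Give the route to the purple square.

turn left 47°, forward 1.2 m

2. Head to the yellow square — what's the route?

turn left 123°, forward 5.0 m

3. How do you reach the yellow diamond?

turn left 74°, forward 2.4 m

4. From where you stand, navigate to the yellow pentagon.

turn left 95°, forward 6.5 m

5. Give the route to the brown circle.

blocked — turn left 147°, forward 4.9 m, then turn left 53°, forward 9.5 m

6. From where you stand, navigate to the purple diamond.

turn right 146°, forward 7.4 m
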